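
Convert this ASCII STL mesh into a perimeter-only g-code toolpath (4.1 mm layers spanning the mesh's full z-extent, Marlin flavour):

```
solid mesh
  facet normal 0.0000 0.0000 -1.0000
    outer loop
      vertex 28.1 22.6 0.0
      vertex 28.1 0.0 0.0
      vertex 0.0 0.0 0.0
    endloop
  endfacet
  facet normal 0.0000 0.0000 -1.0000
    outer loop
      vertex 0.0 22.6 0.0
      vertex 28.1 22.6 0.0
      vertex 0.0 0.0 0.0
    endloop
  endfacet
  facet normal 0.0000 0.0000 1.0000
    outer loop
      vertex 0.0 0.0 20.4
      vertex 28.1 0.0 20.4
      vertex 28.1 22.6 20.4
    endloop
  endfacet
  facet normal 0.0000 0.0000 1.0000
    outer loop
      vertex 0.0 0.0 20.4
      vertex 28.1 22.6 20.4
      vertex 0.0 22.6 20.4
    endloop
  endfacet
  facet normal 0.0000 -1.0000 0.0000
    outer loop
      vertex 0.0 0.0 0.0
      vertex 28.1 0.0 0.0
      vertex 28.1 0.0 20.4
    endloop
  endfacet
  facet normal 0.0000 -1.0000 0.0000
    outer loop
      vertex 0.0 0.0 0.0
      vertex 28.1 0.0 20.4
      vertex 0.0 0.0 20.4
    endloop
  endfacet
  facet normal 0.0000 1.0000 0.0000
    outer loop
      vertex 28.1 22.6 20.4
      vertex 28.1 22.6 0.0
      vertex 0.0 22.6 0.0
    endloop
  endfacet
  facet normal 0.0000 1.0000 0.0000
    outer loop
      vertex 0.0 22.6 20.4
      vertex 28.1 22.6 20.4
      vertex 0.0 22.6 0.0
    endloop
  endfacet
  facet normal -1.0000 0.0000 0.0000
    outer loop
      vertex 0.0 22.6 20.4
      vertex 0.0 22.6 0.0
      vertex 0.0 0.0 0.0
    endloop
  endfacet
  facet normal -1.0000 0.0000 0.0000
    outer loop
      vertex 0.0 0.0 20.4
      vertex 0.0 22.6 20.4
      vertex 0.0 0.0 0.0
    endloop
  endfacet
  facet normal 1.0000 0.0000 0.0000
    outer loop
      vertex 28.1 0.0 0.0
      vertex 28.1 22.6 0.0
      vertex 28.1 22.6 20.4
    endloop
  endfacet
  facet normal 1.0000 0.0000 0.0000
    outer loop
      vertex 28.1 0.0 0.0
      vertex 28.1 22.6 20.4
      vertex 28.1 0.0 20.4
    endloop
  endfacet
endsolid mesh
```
; perimeter-only toolpath
G21 ; units = mm
G90 ; absolute positioning
G28 ; home
; layer 1
G0 Z4.1
G0 X0.0 Y0.0
G1 X28.1 Y0.0
G1 X28.1 Y22.6
G1 X0.0 Y22.6
G1 X0.0 Y0.0
; layer 2
G0 Z8.2
G0 X0.0 Y0.0
G1 X28.1 Y0.0
G1 X28.1 Y22.6
G1 X0.0 Y22.6
G1 X0.0 Y0.0
; layer 3
G0 Z12.2
G0 X0.0 Y0.0
G1 X28.1 Y0.0
G1 X28.1 Y22.6
G1 X0.0 Y22.6
G1 X0.0 Y0.0
; layer 4
G0 Z16.3
G0 X0.0 Y0.0
G1 X28.1 Y0.0
G1 X28.1 Y22.6
G1 X0.0 Y22.6
G1 X0.0 Y0.0
; layer 5
G0 Z20.4
G0 X0.0 Y0.0
G1 X28.1 Y0.0
G1 X28.1 Y22.6
G1 X0.0 Y22.6
G1 X0.0 Y0.0
M2 ; end

The solid is a rectangular box, roughly 28.1 × 22.6 mm footprint and 20.4 mm tall. Slicing at Δz = 4.1 mm — 5 equal slices spanning the solid's height, so layer i sits at z = i·h/5 — gives 5 non-empty perimeters. Each is a 4-segment closed polygon; G0 lifts to the layer z and rapids to the start vertex, then G1 traces the edges.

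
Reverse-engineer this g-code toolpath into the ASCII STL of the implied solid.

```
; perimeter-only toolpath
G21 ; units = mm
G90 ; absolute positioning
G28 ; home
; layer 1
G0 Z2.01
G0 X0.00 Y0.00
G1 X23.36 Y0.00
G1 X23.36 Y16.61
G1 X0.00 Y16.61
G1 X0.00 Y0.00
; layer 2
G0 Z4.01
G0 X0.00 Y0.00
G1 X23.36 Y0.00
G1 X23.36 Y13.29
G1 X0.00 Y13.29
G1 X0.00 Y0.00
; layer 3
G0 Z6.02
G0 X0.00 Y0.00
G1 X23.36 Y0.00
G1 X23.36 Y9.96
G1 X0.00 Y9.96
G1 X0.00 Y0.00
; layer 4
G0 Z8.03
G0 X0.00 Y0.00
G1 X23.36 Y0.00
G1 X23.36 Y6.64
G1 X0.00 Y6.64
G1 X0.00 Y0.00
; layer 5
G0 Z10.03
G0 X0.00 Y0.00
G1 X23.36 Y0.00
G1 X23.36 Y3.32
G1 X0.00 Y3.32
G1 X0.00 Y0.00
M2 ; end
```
solid part
  facet normal 0.0000 0.0000 -1.0000
    outer loop
      vertex 23.36 19.93 0.00
      vertex 23.36 0.00 0.00
      vertex 0.00 0.00 0.00
    endloop
  endfacet
  facet normal 0.0000 0.0000 -1.0000
    outer loop
      vertex 0.00 19.93 0.00
      vertex 23.36 19.93 0.00
      vertex 0.00 0.00 0.00
    endloop
  endfacet
  facet normal 0.0000 -1.0000 0.0000
    outer loop
      vertex 0.00 0.00 0.00
      vertex 23.36 0.00 0.00
      vertex 23.36 0.00 12.04
    endloop
  endfacet
  facet normal 0.0000 -1.0000 0.0000
    outer loop
      vertex 0.00 0.00 0.00
      vertex 23.36 0.00 12.04
      vertex 0.00 0.00 12.04
    endloop
  endfacet
  facet normal 0.0000 0.5171 0.8559
    outer loop
      vertex 0.00 0.00 12.04
      vertex 23.36 0.00 12.04
      vertex 23.36 19.93 0.00
    endloop
  endfacet
  facet normal 0.0000 0.5171 0.8559
    outer loop
      vertex 0.00 0.00 12.04
      vertex 23.36 19.93 0.00
      vertex 0.00 19.93 0.00
    endloop
  endfacet
  facet normal -1.0000 0.0000 0.0000
    outer loop
      vertex 0.00 0.00 12.04
      vertex 0.00 19.93 0.00
      vertex 0.00 0.00 0.00
    endloop
  endfacet
  facet normal 1.0000 0.0000 0.0000
    outer loop
      vertex 23.36 0.00 0.00
      vertex 23.36 19.93 0.00
      vertex 23.36 0.00 12.04
    endloop
  endfacet
endsolid part

The G0 Z moves step by Δz≈2.01 mm. The G1 loops shrink linearly with z, so the solid tapers from its base footprint up to z≈12. Closing with a flat bottom cap and the tapered top and triangulating gives 8 facets — a wedge (ramp): 23.4 × 19.9 mm base, rising to 12 mm along the y=0 edge and sloping linearly to z=0 at y=19.9.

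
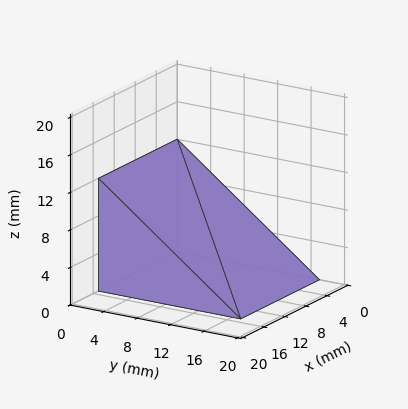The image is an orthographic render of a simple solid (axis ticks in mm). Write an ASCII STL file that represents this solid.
Reading the render: the shape is a wedge (ramp): 15 × 17 mm base, rising to 12 mm along the y=0 edge and sloping linearly to z=0 at y=17 (dimensions read to the nearest mm from the axis ticks). For the STL, each face is triangulated and given an outward normal.

solid part
  facet normal 0.0000 0.0000 -1.0000
    outer loop
      vertex 15.00 17.00 0.00
      vertex 15.00 0.00 0.00
      vertex 0.00 0.00 0.00
    endloop
  endfacet
  facet normal 0.0000 0.0000 -1.0000
    outer loop
      vertex 0.00 17.00 0.00
      vertex 15.00 17.00 0.00
      vertex 0.00 0.00 0.00
    endloop
  endfacet
  facet normal 0.0000 -1.0000 0.0000
    outer loop
      vertex 0.00 0.00 0.00
      vertex 15.00 0.00 0.00
      vertex 15.00 0.00 12.00
    endloop
  endfacet
  facet normal 0.0000 -1.0000 0.0000
    outer loop
      vertex 0.00 0.00 0.00
      vertex 15.00 0.00 12.00
      vertex 0.00 0.00 12.00
    endloop
  endfacet
  facet normal 0.0000 0.5767 0.8170
    outer loop
      vertex 0.00 0.00 12.00
      vertex 15.00 0.00 12.00
      vertex 15.00 17.00 0.00
    endloop
  endfacet
  facet normal 0.0000 0.5767 0.8170
    outer loop
      vertex 0.00 0.00 12.00
      vertex 15.00 17.00 0.00
      vertex 0.00 17.00 0.00
    endloop
  endfacet
  facet normal -1.0000 0.0000 0.0000
    outer loop
      vertex 0.00 0.00 12.00
      vertex 0.00 17.00 0.00
      vertex 0.00 0.00 0.00
    endloop
  endfacet
  facet normal 1.0000 0.0000 0.0000
    outer loop
      vertex 15.00 0.00 0.00
      vertex 15.00 17.00 0.00
      vertex 15.00 0.00 12.00
    endloop
  endfacet
endsolid part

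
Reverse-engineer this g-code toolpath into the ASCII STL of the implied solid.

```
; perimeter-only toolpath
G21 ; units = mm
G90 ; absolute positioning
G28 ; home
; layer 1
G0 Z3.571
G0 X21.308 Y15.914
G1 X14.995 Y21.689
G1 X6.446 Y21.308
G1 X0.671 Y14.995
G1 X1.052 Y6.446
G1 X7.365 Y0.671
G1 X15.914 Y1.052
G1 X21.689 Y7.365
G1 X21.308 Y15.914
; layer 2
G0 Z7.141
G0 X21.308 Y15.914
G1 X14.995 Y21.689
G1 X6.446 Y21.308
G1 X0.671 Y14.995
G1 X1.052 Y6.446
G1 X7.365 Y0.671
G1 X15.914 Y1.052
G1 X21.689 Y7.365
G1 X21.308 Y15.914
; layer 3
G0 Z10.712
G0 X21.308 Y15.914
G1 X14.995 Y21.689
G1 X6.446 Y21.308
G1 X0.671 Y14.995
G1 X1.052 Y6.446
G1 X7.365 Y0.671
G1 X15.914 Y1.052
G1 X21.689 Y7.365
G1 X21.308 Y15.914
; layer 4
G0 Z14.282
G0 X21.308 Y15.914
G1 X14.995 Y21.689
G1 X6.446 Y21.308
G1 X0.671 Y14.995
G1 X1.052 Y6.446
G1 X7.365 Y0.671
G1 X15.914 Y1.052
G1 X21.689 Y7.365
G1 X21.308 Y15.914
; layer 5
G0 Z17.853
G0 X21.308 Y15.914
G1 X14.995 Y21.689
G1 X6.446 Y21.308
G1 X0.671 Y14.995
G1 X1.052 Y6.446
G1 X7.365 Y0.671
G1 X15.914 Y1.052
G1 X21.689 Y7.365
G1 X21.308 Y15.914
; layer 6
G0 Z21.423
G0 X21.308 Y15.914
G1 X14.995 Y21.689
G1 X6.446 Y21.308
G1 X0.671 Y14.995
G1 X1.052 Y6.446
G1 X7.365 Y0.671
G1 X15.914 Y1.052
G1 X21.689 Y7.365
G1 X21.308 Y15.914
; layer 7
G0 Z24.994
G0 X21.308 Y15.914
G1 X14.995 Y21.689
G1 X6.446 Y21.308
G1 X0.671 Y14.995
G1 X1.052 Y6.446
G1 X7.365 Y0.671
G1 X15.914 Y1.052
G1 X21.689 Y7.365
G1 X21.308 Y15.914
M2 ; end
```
solid part
  facet normal 0.0000 0.0000 -1.0000
    outer loop
      vertex 6.446 21.308 0.000
      vertex 14.995 21.689 0.000
      vertex 21.308 15.914 0.000
    endloop
  endfacet
  facet normal 0.0000 0.0000 -1.0000
    outer loop
      vertex 0.671 14.995 0.000
      vertex 6.446 21.308 0.000
      vertex 21.308 15.914 0.000
    endloop
  endfacet
  facet normal 0.0000 0.0000 -1.0000
    outer loop
      vertex 1.052 6.446 0.000
      vertex 0.671 14.995 0.000
      vertex 21.308 15.914 0.000
    endloop
  endfacet
  facet normal 0.0000 0.0000 -1.0000
    outer loop
      vertex 7.365 0.671 0.000
      vertex 1.052 6.446 0.000
      vertex 21.308 15.914 0.000
    endloop
  endfacet
  facet normal 0.0000 0.0000 -1.0000
    outer loop
      vertex 15.914 1.052 0.000
      vertex 7.365 0.671 0.000
      vertex 21.308 15.914 0.000
    endloop
  endfacet
  facet normal 0.0000 0.0000 -1.0000
    outer loop
      vertex 21.689 7.365 0.000
      vertex 15.914 1.052 0.000
      vertex 21.308 15.914 0.000
    endloop
  endfacet
  facet normal 0.0000 0.0000 1.0000
    outer loop
      vertex 21.308 15.914 24.994
      vertex 14.995 21.689 24.994
      vertex 6.446 21.308 24.994
    endloop
  endfacet
  facet normal 0.0000 0.0000 1.0000
    outer loop
      vertex 21.308 15.914 24.994
      vertex 6.446 21.308 24.994
      vertex 0.671 14.995 24.994
    endloop
  endfacet
  facet normal 0.0000 0.0000 1.0000
    outer loop
      vertex 21.308 15.914 24.994
      vertex 0.671 14.995 24.994
      vertex 1.052 6.446 24.994
    endloop
  endfacet
  facet normal 0.0000 0.0000 1.0000
    outer loop
      vertex 21.308 15.914 24.994
      vertex 1.052 6.446 24.994
      vertex 7.365 0.671 24.994
    endloop
  endfacet
  facet normal 0.0000 0.0000 1.0000
    outer loop
      vertex 21.308 15.914 24.994
      vertex 7.365 0.671 24.994
      vertex 15.914 1.052 24.994
    endloop
  endfacet
  facet normal 0.0000 0.0000 1.0000
    outer loop
      vertex 21.308 15.914 24.994
      vertex 15.914 1.052 24.994
      vertex 21.689 7.365 24.994
    endloop
  endfacet
  facet normal 0.6750 0.7378 0.0000
    outer loop
      vertex 21.308 15.914 0.000
      vertex 14.995 21.689 0.000
      vertex 14.995 21.689 24.994
    endloop
  endfacet
  facet normal 0.6750 0.7378 0.0000
    outer loop
      vertex 21.308 15.914 0.000
      vertex 14.995 21.689 24.994
      vertex 21.308 15.914 24.994
    endloop
  endfacet
  facet normal -0.0445 0.9990 0.0000
    outer loop
      vertex 14.995 21.689 0.000
      vertex 6.446 21.308 0.000
      vertex 6.446 21.308 24.994
    endloop
  endfacet
  facet normal -0.0445 0.9990 0.0000
    outer loop
      vertex 14.995 21.689 0.000
      vertex 6.446 21.308 24.994
      vertex 14.995 21.689 24.994
    endloop
  endfacet
  facet normal -0.7378 0.6750 0.0000
    outer loop
      vertex 6.446 21.308 0.000
      vertex 0.671 14.995 0.000
      vertex 0.671 14.995 24.994
    endloop
  endfacet
  facet normal -0.7378 0.6750 0.0000
    outer loop
      vertex 6.446 21.308 0.000
      vertex 0.671 14.995 24.994
      vertex 6.446 21.308 24.994
    endloop
  endfacet
  facet normal -0.9990 -0.0445 0.0000
    outer loop
      vertex 0.671 14.995 0.000
      vertex 1.052 6.446 0.000
      vertex 1.052 6.446 24.994
    endloop
  endfacet
  facet normal -0.9990 -0.0445 0.0000
    outer loop
      vertex 0.671 14.995 0.000
      vertex 1.052 6.446 24.994
      vertex 0.671 14.995 24.994
    endloop
  endfacet
  facet normal -0.6750 -0.7378 0.0000
    outer loop
      vertex 1.052 6.446 0.000
      vertex 7.365 0.671 0.000
      vertex 7.365 0.671 24.994
    endloop
  endfacet
  facet normal -0.6750 -0.7378 0.0000
    outer loop
      vertex 1.052 6.446 0.000
      vertex 7.365 0.671 24.994
      vertex 1.052 6.446 24.994
    endloop
  endfacet
  facet normal 0.0445 -0.9990 0.0000
    outer loop
      vertex 7.365 0.671 0.000
      vertex 15.914 1.052 0.000
      vertex 15.914 1.052 24.994
    endloop
  endfacet
  facet normal 0.0445 -0.9990 0.0000
    outer loop
      vertex 7.365 0.671 0.000
      vertex 15.914 1.052 24.994
      vertex 7.365 0.671 24.994
    endloop
  endfacet
  facet normal 0.7378 -0.6750 0.0000
    outer loop
      vertex 15.914 1.052 0.000
      vertex 21.689 7.365 0.000
      vertex 21.689 7.365 24.994
    endloop
  endfacet
  facet normal 0.7378 -0.6750 0.0000
    outer loop
      vertex 15.914 1.052 0.000
      vertex 21.689 7.365 24.994
      vertex 15.914 1.052 24.994
    endloop
  endfacet
  facet normal 0.9990 0.0445 0.0000
    outer loop
      vertex 21.689 7.365 0.000
      vertex 21.308 15.914 0.000
      vertex 21.308 15.914 24.994
    endloop
  endfacet
  facet normal 0.9990 0.0445 0.0000
    outer loop
      vertex 21.689 7.365 0.000
      vertex 21.308 15.914 24.994
      vertex 21.689 7.365 24.994
    endloop
  endfacet
endsolid part

The G0 Z moves step by Δz≈3.571 mm. Every layer's G1 loop is the same polygon, so the solid is a straight extrusion of it from z=0 to z≈25. Closing with flat bottom and top caps and triangulating gives 28 facets — a regular 8-sided prism (a cylinder approximated with 8 flat sides), circumscribed radius ≈ 11.2 mm, height ≈ 25 mm.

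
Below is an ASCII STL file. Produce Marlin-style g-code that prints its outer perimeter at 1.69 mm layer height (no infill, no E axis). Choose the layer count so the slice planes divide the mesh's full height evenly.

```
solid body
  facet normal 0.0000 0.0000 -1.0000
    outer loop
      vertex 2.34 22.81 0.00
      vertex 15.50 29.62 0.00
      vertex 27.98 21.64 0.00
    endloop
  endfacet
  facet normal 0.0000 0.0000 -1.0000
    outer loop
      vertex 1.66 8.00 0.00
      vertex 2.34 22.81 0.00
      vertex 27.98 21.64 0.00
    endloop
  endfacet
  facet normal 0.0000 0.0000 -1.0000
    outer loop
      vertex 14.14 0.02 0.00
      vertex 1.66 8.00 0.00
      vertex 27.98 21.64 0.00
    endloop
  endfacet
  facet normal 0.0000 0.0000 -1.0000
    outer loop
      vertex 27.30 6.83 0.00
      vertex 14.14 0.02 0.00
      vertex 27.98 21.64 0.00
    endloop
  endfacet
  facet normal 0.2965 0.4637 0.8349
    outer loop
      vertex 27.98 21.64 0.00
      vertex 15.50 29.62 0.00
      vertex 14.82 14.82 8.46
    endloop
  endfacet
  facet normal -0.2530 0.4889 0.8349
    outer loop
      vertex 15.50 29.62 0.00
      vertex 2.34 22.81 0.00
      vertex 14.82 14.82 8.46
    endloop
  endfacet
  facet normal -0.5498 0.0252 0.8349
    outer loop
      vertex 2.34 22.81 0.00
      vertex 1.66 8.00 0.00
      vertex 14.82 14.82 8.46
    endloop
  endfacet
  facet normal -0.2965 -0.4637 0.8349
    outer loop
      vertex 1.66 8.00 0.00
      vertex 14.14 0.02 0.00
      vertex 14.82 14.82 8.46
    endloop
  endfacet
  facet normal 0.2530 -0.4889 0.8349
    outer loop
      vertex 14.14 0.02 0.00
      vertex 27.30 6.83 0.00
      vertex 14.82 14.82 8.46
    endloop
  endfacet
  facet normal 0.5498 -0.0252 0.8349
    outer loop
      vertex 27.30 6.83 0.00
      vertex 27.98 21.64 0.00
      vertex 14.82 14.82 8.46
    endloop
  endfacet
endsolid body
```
; perimeter-only toolpath
G21 ; units = mm
G90 ; absolute positioning
G28 ; home
; layer 1
G0 Z1.69
G0 X25.35 Y20.28
G1 X15.36 Y26.66
G1 X4.84 Y21.21
G1 X4.29 Y9.36
G1 X14.28 Y2.98
G1 X24.80 Y8.43
G1 X25.35 Y20.28
; layer 2
G0 Z3.38
G0 X22.72 Y18.91
G1 X15.23 Y23.70
G1 X7.33 Y19.61
G1 X6.92 Y10.73
G1 X14.41 Y5.94
G1 X22.31 Y10.03
G1 X22.72 Y18.91
; layer 3
G0 Z5.08
G0 X20.08 Y17.55
G1 X15.09 Y20.74
G1 X9.83 Y18.02
G1 X9.56 Y12.09
G1 X14.55 Y8.90
G1 X19.81 Y11.62
G1 X20.08 Y17.55
; layer 4
G0 Z6.77
G0 X17.45 Y16.18
G1 X14.96 Y17.78
G1 X12.32 Y16.42
G1 X12.19 Y13.46
G1 X14.68 Y11.86
G1 X17.32 Y13.22
G1 X17.45 Y16.18
M2 ; end

The solid is a regular 6-sided pyramid, base circumscribed radius ≈ 14.8 mm, apex at z ≈ 8.46 mm. Slicing at Δz = 1.69 mm — 5 equal slices spanning the solid's height, so layer i sits at z = i·h/5 — gives 4 non-empty perimeters. Each is a 6-segment closed polygon; G0 lifts to the layer z and rapids to the start vertex, then G1 traces the edges. The cross-section shrinks linearly with z (the slice at the apex is degenerate and omitted).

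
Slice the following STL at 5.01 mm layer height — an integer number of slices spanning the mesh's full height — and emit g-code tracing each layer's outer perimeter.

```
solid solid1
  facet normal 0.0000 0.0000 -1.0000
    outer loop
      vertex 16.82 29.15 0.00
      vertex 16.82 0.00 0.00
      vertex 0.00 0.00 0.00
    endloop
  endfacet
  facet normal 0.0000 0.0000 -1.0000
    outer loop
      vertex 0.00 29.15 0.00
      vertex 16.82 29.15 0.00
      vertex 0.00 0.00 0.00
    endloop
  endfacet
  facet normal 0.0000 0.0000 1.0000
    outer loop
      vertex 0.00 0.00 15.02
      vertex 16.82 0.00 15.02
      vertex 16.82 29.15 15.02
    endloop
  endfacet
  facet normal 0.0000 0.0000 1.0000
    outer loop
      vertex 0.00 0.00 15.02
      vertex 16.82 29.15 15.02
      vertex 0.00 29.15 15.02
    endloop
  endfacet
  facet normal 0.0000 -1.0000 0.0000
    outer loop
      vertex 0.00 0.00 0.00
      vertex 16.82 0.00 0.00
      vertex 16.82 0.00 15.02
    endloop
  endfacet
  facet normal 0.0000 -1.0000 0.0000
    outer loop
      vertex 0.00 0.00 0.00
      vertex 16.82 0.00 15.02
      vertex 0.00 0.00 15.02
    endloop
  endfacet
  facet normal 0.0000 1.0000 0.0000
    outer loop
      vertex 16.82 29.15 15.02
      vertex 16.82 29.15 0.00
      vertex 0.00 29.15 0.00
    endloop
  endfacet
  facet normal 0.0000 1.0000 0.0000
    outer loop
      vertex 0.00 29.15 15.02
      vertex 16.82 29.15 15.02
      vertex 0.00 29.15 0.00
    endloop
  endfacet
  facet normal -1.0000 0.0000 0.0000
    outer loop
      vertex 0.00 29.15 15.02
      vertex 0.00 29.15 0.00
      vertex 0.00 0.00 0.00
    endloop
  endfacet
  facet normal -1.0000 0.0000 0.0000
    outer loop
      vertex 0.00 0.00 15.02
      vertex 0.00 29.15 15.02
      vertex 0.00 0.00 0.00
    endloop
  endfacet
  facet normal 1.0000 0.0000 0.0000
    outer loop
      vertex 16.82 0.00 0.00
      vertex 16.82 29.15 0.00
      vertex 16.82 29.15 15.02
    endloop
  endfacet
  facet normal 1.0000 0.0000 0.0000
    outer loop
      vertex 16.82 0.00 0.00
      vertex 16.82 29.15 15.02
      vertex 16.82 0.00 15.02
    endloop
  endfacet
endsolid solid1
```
; perimeter-only toolpath
G21 ; units = mm
G90 ; absolute positioning
G28 ; home
; layer 1
G0 Z5.01
G0 X0.00 Y0.00
G1 X16.82 Y0.00
G1 X16.82 Y29.15
G1 X0.00 Y29.15
G1 X0.00 Y0.00
; layer 2
G0 Z10.01
G0 X0.00 Y0.00
G1 X16.82 Y0.00
G1 X16.82 Y29.15
G1 X0.00 Y29.15
G1 X0.00 Y0.00
; layer 3
G0 Z15.02
G0 X0.00 Y0.00
G1 X16.82 Y0.00
G1 X16.82 Y29.15
G1 X0.00 Y29.15
G1 X0.00 Y0.00
M2 ; end

The solid is a rectangular box, roughly 16.8 × 29.1 mm footprint and 15 mm tall. Slicing at Δz = 5.01 mm — 3 equal slices spanning the solid's height, so layer i sits at z = i·h/3 — gives 3 non-empty perimeters. Each is a 4-segment closed polygon; G0 lifts to the layer z and rapids to the start vertex, then G1 traces the edges.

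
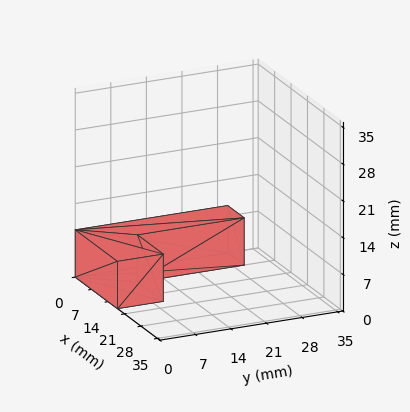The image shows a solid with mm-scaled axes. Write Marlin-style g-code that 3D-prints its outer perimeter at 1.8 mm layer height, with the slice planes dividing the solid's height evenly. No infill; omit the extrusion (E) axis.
Reading the render: the shape is an L-shaped prism: outer 18 × 30 mm, arm thicknesses ≈ 9 mm (horizontal) and 7 mm (vertical), extruded 9 mm in z (dimensions read to the nearest mm from the axis ticks). For the g-code, the solid's height is divided into equal slices at the stated Δz and each level perimeter traced with G1 moves after a G0 lift.

; perimeter-only toolpath
G21 ; units = mm
G90 ; absolute positioning
G28 ; home
; layer 1
G0 Z1.8
G0 X0.0 Y0.0
G1 X18.0 Y0.0
G1 X18.0 Y9.0
G1 X7.0 Y9.0
G1 X7.0 Y30.0
G1 X0.0 Y30.0
G1 X0.0 Y0.0
; layer 2
G0 Z3.6
G0 X0.0 Y0.0
G1 X18.0 Y0.0
G1 X18.0 Y9.0
G1 X7.0 Y9.0
G1 X7.0 Y30.0
G1 X0.0 Y30.0
G1 X0.0 Y0.0
; layer 3
G0 Z5.4
G0 X0.0 Y0.0
G1 X18.0 Y0.0
G1 X18.0 Y9.0
G1 X7.0 Y9.0
G1 X7.0 Y30.0
G1 X0.0 Y30.0
G1 X0.0 Y0.0
; layer 4
G0 Z7.2
G0 X0.0 Y0.0
G1 X18.0 Y0.0
G1 X18.0 Y9.0
G1 X7.0 Y9.0
G1 X7.0 Y30.0
G1 X0.0 Y30.0
G1 X0.0 Y0.0
; layer 5
G0 Z9.0
G0 X0.0 Y0.0
G1 X18.0 Y0.0
G1 X18.0 Y9.0
G1 X7.0 Y9.0
G1 X7.0 Y30.0
G1 X0.0 Y30.0
G1 X0.0 Y0.0
M2 ; end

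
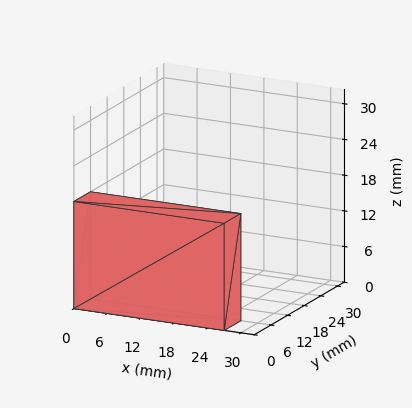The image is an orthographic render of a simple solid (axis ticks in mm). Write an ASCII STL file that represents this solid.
Reading the render: the shape is a rectangular box, roughly 27 × 6 mm footprint and 18 mm tall (dimensions read to the nearest mm from the axis ticks). For the STL, each face is triangulated and given an outward normal.

solid part
  facet normal 0.0000 0.0000 -1.0000
    outer loop
      vertex 27.0 6.0 0.0
      vertex 27.0 0.0 0.0
      vertex 0.0 0.0 0.0
    endloop
  endfacet
  facet normal 0.0000 0.0000 -1.0000
    outer loop
      vertex 0.0 6.0 0.0
      vertex 27.0 6.0 0.0
      vertex 0.0 0.0 0.0
    endloop
  endfacet
  facet normal 0.0000 0.0000 1.0000
    outer loop
      vertex 0.0 0.0 18.0
      vertex 27.0 0.0 18.0
      vertex 27.0 6.0 18.0
    endloop
  endfacet
  facet normal 0.0000 0.0000 1.0000
    outer loop
      vertex 0.0 0.0 18.0
      vertex 27.0 6.0 18.0
      vertex 0.0 6.0 18.0
    endloop
  endfacet
  facet normal 0.0000 -1.0000 0.0000
    outer loop
      vertex 0.0 0.0 0.0
      vertex 27.0 0.0 0.0
      vertex 27.0 0.0 18.0
    endloop
  endfacet
  facet normal 0.0000 -1.0000 0.0000
    outer loop
      vertex 0.0 0.0 0.0
      vertex 27.0 0.0 18.0
      vertex 0.0 0.0 18.0
    endloop
  endfacet
  facet normal 0.0000 1.0000 0.0000
    outer loop
      vertex 27.0 6.0 18.0
      vertex 27.0 6.0 0.0
      vertex 0.0 6.0 0.0
    endloop
  endfacet
  facet normal 0.0000 1.0000 0.0000
    outer loop
      vertex 0.0 6.0 18.0
      vertex 27.0 6.0 18.0
      vertex 0.0 6.0 0.0
    endloop
  endfacet
  facet normal -1.0000 0.0000 0.0000
    outer loop
      vertex 0.0 6.0 18.0
      vertex 0.0 6.0 0.0
      vertex 0.0 0.0 0.0
    endloop
  endfacet
  facet normal -1.0000 0.0000 0.0000
    outer loop
      vertex 0.0 0.0 18.0
      vertex 0.0 6.0 18.0
      vertex 0.0 0.0 0.0
    endloop
  endfacet
  facet normal 1.0000 0.0000 0.0000
    outer loop
      vertex 27.0 0.0 0.0
      vertex 27.0 6.0 0.0
      vertex 27.0 6.0 18.0
    endloop
  endfacet
  facet normal 1.0000 0.0000 0.0000
    outer loop
      vertex 27.0 0.0 0.0
      vertex 27.0 6.0 18.0
      vertex 27.0 0.0 18.0
    endloop
  endfacet
endsolid part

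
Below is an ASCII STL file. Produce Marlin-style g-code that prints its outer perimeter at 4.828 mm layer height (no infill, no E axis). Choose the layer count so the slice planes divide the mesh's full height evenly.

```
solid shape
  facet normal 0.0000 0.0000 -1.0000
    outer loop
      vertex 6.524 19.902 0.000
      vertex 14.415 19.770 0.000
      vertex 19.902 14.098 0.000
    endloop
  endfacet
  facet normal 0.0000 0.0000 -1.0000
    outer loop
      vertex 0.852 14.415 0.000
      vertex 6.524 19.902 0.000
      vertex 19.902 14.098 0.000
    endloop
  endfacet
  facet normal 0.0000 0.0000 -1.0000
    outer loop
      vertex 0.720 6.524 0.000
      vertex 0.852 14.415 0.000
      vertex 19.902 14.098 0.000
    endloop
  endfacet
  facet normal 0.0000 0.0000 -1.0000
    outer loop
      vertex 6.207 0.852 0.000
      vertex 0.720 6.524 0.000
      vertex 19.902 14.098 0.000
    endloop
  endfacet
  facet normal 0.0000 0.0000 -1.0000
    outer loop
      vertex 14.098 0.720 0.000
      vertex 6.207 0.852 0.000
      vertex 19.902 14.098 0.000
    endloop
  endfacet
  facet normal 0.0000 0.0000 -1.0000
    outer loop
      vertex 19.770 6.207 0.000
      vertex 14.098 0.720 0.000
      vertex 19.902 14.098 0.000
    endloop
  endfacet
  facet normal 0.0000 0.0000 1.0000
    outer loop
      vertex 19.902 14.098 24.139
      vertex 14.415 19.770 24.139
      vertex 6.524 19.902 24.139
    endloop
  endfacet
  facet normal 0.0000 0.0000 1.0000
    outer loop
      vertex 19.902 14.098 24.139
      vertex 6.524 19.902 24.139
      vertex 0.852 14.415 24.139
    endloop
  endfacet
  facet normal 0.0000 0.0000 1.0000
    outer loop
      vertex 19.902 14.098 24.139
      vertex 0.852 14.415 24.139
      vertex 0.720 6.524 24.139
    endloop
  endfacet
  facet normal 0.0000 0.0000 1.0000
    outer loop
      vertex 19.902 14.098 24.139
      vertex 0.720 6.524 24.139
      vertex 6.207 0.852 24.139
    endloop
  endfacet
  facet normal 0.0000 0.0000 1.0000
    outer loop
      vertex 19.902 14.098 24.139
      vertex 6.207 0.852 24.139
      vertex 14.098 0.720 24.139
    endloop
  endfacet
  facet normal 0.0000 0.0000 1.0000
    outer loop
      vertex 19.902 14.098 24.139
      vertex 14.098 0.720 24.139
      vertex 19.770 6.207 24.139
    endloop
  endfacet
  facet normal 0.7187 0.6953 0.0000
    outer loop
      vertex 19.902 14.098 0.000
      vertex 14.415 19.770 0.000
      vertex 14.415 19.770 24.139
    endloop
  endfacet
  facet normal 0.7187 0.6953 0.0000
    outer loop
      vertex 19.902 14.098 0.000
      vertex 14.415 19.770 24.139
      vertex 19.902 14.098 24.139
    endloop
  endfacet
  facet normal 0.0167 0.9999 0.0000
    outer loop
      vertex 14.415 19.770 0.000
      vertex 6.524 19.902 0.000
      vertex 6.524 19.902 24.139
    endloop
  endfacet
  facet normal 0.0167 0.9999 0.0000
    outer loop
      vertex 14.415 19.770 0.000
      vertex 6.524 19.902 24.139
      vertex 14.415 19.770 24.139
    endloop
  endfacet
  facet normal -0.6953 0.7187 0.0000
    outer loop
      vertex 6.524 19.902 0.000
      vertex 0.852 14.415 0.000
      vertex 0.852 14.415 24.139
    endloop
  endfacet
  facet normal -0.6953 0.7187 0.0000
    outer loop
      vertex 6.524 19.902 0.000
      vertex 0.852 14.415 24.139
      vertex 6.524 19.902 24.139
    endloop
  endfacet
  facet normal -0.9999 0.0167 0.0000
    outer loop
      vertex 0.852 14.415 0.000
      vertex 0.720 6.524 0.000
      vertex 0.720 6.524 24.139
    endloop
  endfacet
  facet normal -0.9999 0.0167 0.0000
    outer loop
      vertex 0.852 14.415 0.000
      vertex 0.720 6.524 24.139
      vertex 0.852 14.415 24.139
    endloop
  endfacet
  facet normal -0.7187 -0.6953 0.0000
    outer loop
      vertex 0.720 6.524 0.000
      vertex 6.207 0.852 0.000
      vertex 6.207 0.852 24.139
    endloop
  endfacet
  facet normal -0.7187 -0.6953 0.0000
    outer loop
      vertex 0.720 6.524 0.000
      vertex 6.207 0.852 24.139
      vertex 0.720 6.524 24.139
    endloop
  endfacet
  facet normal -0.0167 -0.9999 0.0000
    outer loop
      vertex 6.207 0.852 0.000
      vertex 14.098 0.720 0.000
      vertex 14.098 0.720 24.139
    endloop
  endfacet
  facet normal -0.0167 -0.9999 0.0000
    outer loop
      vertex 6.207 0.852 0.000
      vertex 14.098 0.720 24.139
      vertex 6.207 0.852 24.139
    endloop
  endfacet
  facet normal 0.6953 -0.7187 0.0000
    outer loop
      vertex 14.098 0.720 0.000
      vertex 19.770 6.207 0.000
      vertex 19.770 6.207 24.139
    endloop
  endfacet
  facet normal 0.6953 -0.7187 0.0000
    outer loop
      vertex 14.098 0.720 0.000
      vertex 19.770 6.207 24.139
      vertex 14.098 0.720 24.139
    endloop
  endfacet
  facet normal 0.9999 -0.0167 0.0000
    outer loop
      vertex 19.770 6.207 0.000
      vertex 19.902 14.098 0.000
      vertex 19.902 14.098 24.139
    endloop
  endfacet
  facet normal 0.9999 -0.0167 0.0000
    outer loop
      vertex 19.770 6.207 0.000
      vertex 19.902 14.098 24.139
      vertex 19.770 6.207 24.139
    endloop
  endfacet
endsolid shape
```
; perimeter-only toolpath
G21 ; units = mm
G90 ; absolute positioning
G28 ; home
; layer 1
G0 Z4.828
G0 X19.902 Y14.098
G1 X14.415 Y19.770
G1 X6.524 Y19.902
G1 X0.852 Y14.415
G1 X0.720 Y6.524
G1 X6.207 Y0.852
G1 X14.098 Y0.720
G1 X19.770 Y6.207
G1 X19.902 Y14.098
; layer 2
G0 Z9.656
G0 X19.902 Y14.098
G1 X14.415 Y19.770
G1 X6.524 Y19.902
G1 X0.852 Y14.415
G1 X0.720 Y6.524
G1 X6.207 Y0.852
G1 X14.098 Y0.720
G1 X19.770 Y6.207
G1 X19.902 Y14.098
; layer 3
G0 Z14.483
G0 X19.902 Y14.098
G1 X14.415 Y19.770
G1 X6.524 Y19.902
G1 X0.852 Y14.415
G1 X0.720 Y6.524
G1 X6.207 Y0.852
G1 X14.098 Y0.720
G1 X19.770 Y6.207
G1 X19.902 Y14.098
; layer 4
G0 Z19.311
G0 X19.902 Y14.098
G1 X14.415 Y19.770
G1 X6.524 Y19.902
G1 X0.852 Y14.415
G1 X0.720 Y6.524
G1 X6.207 Y0.852
G1 X14.098 Y0.720
G1 X19.770 Y6.207
G1 X19.902 Y14.098
; layer 5
G0 Z24.139
G0 X19.902 Y14.098
G1 X14.415 Y19.770
G1 X6.524 Y19.902
G1 X0.852 Y14.415
G1 X0.720 Y6.524
G1 X6.207 Y0.852
G1 X14.098 Y0.720
G1 X19.770 Y6.207
G1 X19.902 Y14.098
M2 ; end

The solid is a regular 8-sided prism (a cylinder approximated with 8 flat sides), circumscribed radius ≈ 10.3 mm, height ≈ 24.1 mm. Slicing at Δz = 4.828 mm — 5 equal slices spanning the solid's height, so layer i sits at z = i·h/5 — gives 5 non-empty perimeters. Each is a 8-segment closed polygon; G0 lifts to the layer z and rapids to the start vertex, then G1 traces the edges.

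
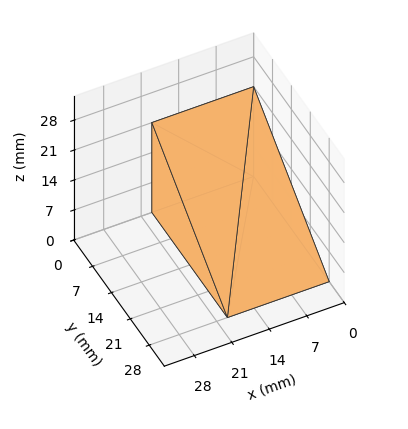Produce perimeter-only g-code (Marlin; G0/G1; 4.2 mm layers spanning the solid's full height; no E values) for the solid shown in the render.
Reading the render: the shape is a wedge (ramp): 19 × 28 mm base, rising to 21 mm along the y=0 edge and sloping linearly to z=0 at y=28 (dimensions read to the nearest mm from the axis ticks). For the g-code, the solid's height is divided into equal slices at the stated Δz and each level perimeter traced with G1 moves after a G0 lift.

; perimeter-only toolpath
G21 ; units = mm
G90 ; absolute positioning
G28 ; home
; layer 1
G0 Z4.2
G0 X0.0 Y0.0
G1 X19.0 Y0.0
G1 X19.0 Y22.4
G1 X0.0 Y22.4
G1 X0.0 Y0.0
; layer 2
G0 Z8.4
G0 X0.0 Y0.0
G1 X19.0 Y0.0
G1 X19.0 Y16.8
G1 X0.0 Y16.8
G1 X0.0 Y0.0
; layer 3
G0 Z12.6
G0 X0.0 Y0.0
G1 X19.0 Y0.0
G1 X19.0 Y11.2
G1 X0.0 Y11.2
G1 X0.0 Y0.0
; layer 4
G0 Z16.8
G0 X0.0 Y0.0
G1 X19.0 Y0.0
G1 X19.0 Y5.6
G1 X0.0 Y5.6
G1 X0.0 Y0.0
M2 ; end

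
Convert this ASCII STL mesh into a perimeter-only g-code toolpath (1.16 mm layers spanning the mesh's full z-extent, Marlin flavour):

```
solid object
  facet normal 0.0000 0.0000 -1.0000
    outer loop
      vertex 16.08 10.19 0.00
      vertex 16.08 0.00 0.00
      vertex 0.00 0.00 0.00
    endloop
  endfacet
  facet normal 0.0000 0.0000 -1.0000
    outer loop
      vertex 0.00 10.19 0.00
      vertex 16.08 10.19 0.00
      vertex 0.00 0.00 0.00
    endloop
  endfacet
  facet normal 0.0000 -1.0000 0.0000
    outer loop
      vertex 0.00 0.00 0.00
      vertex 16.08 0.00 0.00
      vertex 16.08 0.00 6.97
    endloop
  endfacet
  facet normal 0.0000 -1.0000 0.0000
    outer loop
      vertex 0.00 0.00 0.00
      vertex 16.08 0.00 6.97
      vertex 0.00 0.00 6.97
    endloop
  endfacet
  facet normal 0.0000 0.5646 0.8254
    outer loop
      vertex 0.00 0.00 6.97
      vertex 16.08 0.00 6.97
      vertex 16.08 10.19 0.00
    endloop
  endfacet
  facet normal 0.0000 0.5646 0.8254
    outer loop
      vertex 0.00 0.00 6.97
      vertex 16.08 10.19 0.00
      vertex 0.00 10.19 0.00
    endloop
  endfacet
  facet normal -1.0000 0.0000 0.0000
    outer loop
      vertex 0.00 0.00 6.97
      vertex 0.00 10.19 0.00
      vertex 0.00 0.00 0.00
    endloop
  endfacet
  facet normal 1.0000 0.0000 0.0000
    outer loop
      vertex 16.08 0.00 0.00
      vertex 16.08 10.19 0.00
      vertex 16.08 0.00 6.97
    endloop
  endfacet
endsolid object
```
; perimeter-only toolpath
G21 ; units = mm
G90 ; absolute positioning
G28 ; home
; layer 1
G0 Z1.16
G0 X0.00 Y0.00
G1 X16.08 Y0.00
G1 X16.08 Y8.49
G1 X0.00 Y8.49
G1 X0.00 Y0.00
; layer 2
G0 Z2.32
G0 X0.00 Y0.00
G1 X16.08 Y0.00
G1 X16.08 Y6.79
G1 X0.00 Y6.79
G1 X0.00 Y0.00
; layer 3
G0 Z3.48
G0 X0.00 Y0.00
G1 X16.08 Y0.00
G1 X16.08 Y5.09
G1 X0.00 Y5.09
G1 X0.00 Y0.00
; layer 4
G0 Z4.65
G0 X0.00 Y0.00
G1 X16.08 Y0.00
G1 X16.08 Y3.40
G1 X0.00 Y3.40
G1 X0.00 Y0.00
; layer 5
G0 Z5.81
G0 X0.00 Y0.00
G1 X16.08 Y0.00
G1 X16.08 Y1.70
G1 X0.00 Y1.70
G1 X0.00 Y0.00
M2 ; end

The solid is a wedge (ramp): 16.1 × 10.2 mm base, rising to 6.97 mm along the y=0 edge and sloping linearly to z=0 at y=10.2. Slicing at Δz = 1.16 mm — 6 equal slices spanning the solid's height, so layer i sits at z = i·h/6 — gives 5 non-empty perimeters. Each is a 4-segment closed polygon; G0 lifts to the layer z and rapids to the start vertex, then G1 traces the edges. The cross-section shrinks linearly with z (the slice at the apex is degenerate and omitted).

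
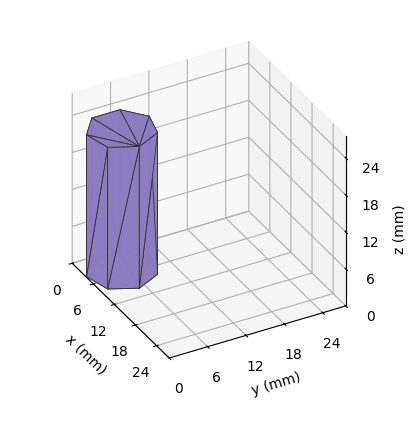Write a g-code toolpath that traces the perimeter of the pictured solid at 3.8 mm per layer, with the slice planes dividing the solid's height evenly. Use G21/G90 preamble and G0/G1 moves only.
Reading the render: the shape is a regular 7-sided prism (a cylinder approximated with 7 flat sides), circumscribed radius ≈ 5 mm, height ≈ 23 mm (dimensions read to the nearest mm from the axis ticks). For the g-code, the solid's height is divided into equal slices at the stated Δz and each level perimeter traced with G1 moves after a G0 lift.

; perimeter-only toolpath
G21 ; units = mm
G90 ; absolute positioning
G28 ; home
; layer 1
G0 Z3.8
G0 X10.0 Y5.0
G1 X8.1 Y8.9
G1 X3.9 Y9.9
G1 X0.5 Y7.2
G1 X0.5 Y2.8
G1 X3.9 Y0.1
G1 X8.1 Y1.1
G1 X10.0 Y5.0
; layer 2
G0 Z7.7
G0 X10.0 Y5.0
G1 X8.1 Y8.9
G1 X3.9 Y9.9
G1 X0.5 Y7.2
G1 X0.5 Y2.8
G1 X3.9 Y0.1
G1 X8.1 Y1.1
G1 X10.0 Y5.0
; layer 3
G0 Z11.5
G0 X10.0 Y5.0
G1 X8.1 Y8.9
G1 X3.9 Y9.9
G1 X0.5 Y7.2
G1 X0.5 Y2.8
G1 X3.9 Y0.1
G1 X8.1 Y1.1
G1 X10.0 Y5.0
; layer 4
G0 Z15.3
G0 X10.0 Y5.0
G1 X8.1 Y8.9
G1 X3.9 Y9.9
G1 X0.5 Y7.2
G1 X0.5 Y2.8
G1 X3.9 Y0.1
G1 X8.1 Y1.1
G1 X10.0 Y5.0
; layer 5
G0 Z19.2
G0 X10.0 Y5.0
G1 X8.1 Y8.9
G1 X3.9 Y9.9
G1 X0.5 Y7.2
G1 X0.5 Y2.8
G1 X3.9 Y0.1
G1 X8.1 Y1.1
G1 X10.0 Y5.0
; layer 6
G0 Z23.0
G0 X10.0 Y5.0
G1 X8.1 Y8.9
G1 X3.9 Y9.9
G1 X0.5 Y7.2
G1 X0.5 Y2.8
G1 X3.9 Y0.1
G1 X8.1 Y1.1
G1 X10.0 Y5.0
M2 ; end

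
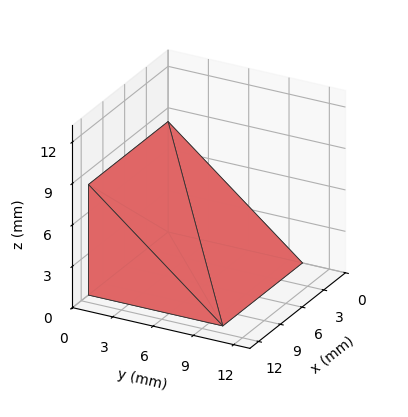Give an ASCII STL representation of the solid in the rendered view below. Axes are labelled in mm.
Reading the render: the shape is a wedge (ramp): 11 × 10 mm base, rising to 8 mm along the y=0 edge and sloping linearly to z=0 at y=10 (dimensions read to the nearest mm from the axis ticks). For the STL, each face is triangulated and given an outward normal.

solid part
  facet normal 0.0000 0.0000 -1.0000
    outer loop
      vertex 11.0 10.0 0.0
      vertex 11.0 0.0 0.0
      vertex 0.0 0.0 0.0
    endloop
  endfacet
  facet normal 0.0000 0.0000 -1.0000
    outer loop
      vertex 0.0 10.0 0.0
      vertex 11.0 10.0 0.0
      vertex 0.0 0.0 0.0
    endloop
  endfacet
  facet normal 0.0000 -1.0000 0.0000
    outer loop
      vertex 0.0 0.0 0.0
      vertex 11.0 0.0 0.0
      vertex 11.0 0.0 8.0
    endloop
  endfacet
  facet normal 0.0000 -1.0000 0.0000
    outer loop
      vertex 0.0 0.0 0.0
      vertex 11.0 0.0 8.0
      vertex 0.0 0.0 8.0
    endloop
  endfacet
  facet normal 0.0000 0.6247 0.7809
    outer loop
      vertex 0.0 0.0 8.0
      vertex 11.0 0.0 8.0
      vertex 11.0 10.0 0.0
    endloop
  endfacet
  facet normal 0.0000 0.6247 0.7809
    outer loop
      vertex 0.0 0.0 8.0
      vertex 11.0 10.0 0.0
      vertex 0.0 10.0 0.0
    endloop
  endfacet
  facet normal -1.0000 0.0000 0.0000
    outer loop
      vertex 0.0 0.0 8.0
      vertex 0.0 10.0 0.0
      vertex 0.0 0.0 0.0
    endloop
  endfacet
  facet normal 1.0000 0.0000 0.0000
    outer loop
      vertex 11.0 0.0 0.0
      vertex 11.0 10.0 0.0
      vertex 11.0 0.0 8.0
    endloop
  endfacet
endsolid part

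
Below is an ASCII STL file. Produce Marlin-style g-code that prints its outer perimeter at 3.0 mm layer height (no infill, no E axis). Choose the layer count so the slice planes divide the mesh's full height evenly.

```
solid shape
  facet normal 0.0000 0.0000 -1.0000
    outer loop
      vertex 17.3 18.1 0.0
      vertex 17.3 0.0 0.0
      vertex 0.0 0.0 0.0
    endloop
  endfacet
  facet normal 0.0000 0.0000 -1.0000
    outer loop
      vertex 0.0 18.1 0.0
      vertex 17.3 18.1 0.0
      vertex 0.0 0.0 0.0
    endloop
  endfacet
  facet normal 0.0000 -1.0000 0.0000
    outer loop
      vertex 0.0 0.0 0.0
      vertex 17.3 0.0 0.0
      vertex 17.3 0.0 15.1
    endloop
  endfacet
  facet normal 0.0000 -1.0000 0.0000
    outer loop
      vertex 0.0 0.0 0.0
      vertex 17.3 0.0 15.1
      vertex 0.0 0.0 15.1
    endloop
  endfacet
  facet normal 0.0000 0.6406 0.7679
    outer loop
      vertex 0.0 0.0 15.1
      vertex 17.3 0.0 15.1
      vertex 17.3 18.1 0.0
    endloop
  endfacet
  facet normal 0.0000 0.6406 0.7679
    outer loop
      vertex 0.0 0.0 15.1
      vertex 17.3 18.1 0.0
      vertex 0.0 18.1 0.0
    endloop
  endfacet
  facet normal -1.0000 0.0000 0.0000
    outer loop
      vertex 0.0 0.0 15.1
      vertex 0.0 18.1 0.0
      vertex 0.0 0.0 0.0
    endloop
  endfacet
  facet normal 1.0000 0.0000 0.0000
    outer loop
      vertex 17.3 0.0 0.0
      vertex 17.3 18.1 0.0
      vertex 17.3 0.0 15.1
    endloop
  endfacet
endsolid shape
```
; perimeter-only toolpath
G21 ; units = mm
G90 ; absolute positioning
G28 ; home
; layer 1
G0 Z3.0
G0 X0.0 Y0.0
G1 X17.3 Y0.0
G1 X17.3 Y14.5
G1 X0.0 Y14.5
G1 X0.0 Y0.0
; layer 2
G0 Z6.0
G0 X0.0 Y0.0
G1 X17.3 Y0.0
G1 X17.3 Y10.9
G1 X0.0 Y10.9
G1 X0.0 Y0.0
; layer 3
G0 Z9.1
G0 X0.0 Y0.0
G1 X17.3 Y0.0
G1 X17.3 Y7.2
G1 X0.0 Y7.2
G1 X0.0 Y0.0
; layer 4
G0 Z12.1
G0 X0.0 Y0.0
G1 X17.3 Y0.0
G1 X17.3 Y3.6
G1 X0.0 Y3.6
G1 X0.0 Y0.0
M2 ; end

The solid is a wedge (ramp): 17.3 × 18.1 mm base, rising to 15.1 mm along the y=0 edge and sloping linearly to z=0 at y=18.1. Slicing at Δz = 3.0 mm — 5 equal slices spanning the solid's height, so layer i sits at z = i·h/5 — gives 4 non-empty perimeters. Each is a 4-segment closed polygon; G0 lifts to the layer z and rapids to the start vertex, then G1 traces the edges. The cross-section shrinks linearly with z (the slice at the apex is degenerate and omitted).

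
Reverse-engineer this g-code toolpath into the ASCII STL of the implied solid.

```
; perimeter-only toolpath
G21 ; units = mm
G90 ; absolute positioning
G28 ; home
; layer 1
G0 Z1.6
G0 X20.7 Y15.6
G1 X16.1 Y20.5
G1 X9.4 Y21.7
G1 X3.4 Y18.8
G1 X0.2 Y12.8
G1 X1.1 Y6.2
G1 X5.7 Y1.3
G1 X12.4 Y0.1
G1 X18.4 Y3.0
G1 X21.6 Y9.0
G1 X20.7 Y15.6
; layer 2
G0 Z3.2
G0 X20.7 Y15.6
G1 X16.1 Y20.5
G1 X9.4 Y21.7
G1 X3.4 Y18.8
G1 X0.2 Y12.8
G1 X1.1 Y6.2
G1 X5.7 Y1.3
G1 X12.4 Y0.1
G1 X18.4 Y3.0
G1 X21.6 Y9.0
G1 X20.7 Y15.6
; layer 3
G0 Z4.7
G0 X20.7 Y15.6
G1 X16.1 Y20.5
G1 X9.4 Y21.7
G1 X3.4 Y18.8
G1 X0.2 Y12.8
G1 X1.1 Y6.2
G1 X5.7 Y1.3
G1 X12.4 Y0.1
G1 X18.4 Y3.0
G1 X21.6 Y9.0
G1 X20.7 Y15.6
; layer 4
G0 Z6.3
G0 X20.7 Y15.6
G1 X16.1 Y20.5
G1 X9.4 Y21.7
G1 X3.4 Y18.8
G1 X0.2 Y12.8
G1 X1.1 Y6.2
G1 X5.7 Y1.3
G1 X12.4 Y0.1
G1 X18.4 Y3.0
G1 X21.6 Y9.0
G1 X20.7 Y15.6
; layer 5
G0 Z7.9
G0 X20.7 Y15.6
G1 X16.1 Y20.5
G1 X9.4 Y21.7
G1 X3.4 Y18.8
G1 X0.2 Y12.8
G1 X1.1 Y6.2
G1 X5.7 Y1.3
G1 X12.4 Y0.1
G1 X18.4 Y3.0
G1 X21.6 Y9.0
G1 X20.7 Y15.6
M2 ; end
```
solid part
  facet normal 0.0000 0.0000 -1.0000
    outer loop
      vertex 9.4 21.7 0.0
      vertex 16.1 20.5 0.0
      vertex 20.7 15.6 0.0
    endloop
  endfacet
  facet normal 0.0000 0.0000 -1.0000
    outer loop
      vertex 3.4 18.8 0.0
      vertex 9.4 21.7 0.0
      vertex 20.7 15.6 0.0
    endloop
  endfacet
  facet normal 0.0000 0.0000 -1.0000
    outer loop
      vertex 0.2 12.8 0.0
      vertex 3.4 18.8 0.0
      vertex 20.7 15.6 0.0
    endloop
  endfacet
  facet normal 0.0000 0.0000 -1.0000
    outer loop
      vertex 1.1 6.2 0.0
      vertex 0.2 12.8 0.0
      vertex 20.7 15.6 0.0
    endloop
  endfacet
  facet normal 0.0000 0.0000 -1.0000
    outer loop
      vertex 5.7 1.3 0.0
      vertex 1.1 6.2 0.0
      vertex 20.7 15.6 0.0
    endloop
  endfacet
  facet normal 0.0000 0.0000 -1.0000
    outer loop
      vertex 12.4 0.1 0.0
      vertex 5.7 1.3 0.0
      vertex 20.7 15.6 0.0
    endloop
  endfacet
  facet normal 0.0000 0.0000 -1.0000
    outer loop
      vertex 18.4 3.0 0.0
      vertex 12.4 0.1 0.0
      vertex 20.7 15.6 0.0
    endloop
  endfacet
  facet normal 0.0000 0.0000 -1.0000
    outer loop
      vertex 21.6 9.0 0.0
      vertex 18.4 3.0 0.0
      vertex 20.7 15.6 0.0
    endloop
  endfacet
  facet normal 0.0000 0.0000 1.0000
    outer loop
      vertex 20.7 15.6 7.9
      vertex 16.1 20.5 7.9
      vertex 9.4 21.7 7.9
    endloop
  endfacet
  facet normal 0.0000 0.0000 1.0000
    outer loop
      vertex 20.7 15.6 7.9
      vertex 9.4 21.7 7.9
      vertex 3.4 18.8 7.9
    endloop
  endfacet
  facet normal 0.0000 0.0000 1.0000
    outer loop
      vertex 20.7 15.6 7.9
      vertex 3.4 18.8 7.9
      vertex 0.2 12.8 7.9
    endloop
  endfacet
  facet normal 0.0000 0.0000 1.0000
    outer loop
      vertex 20.7 15.6 7.9
      vertex 0.2 12.8 7.9
      vertex 1.1 6.2 7.9
    endloop
  endfacet
  facet normal 0.0000 0.0000 1.0000
    outer loop
      vertex 20.7 15.6 7.9
      vertex 1.1 6.2 7.9
      vertex 5.7 1.3 7.9
    endloop
  endfacet
  facet normal 0.0000 0.0000 1.0000
    outer loop
      vertex 20.7 15.6 7.9
      vertex 5.7 1.3 7.9
      vertex 12.4 0.1 7.9
    endloop
  endfacet
  facet normal 0.0000 0.0000 1.0000
    outer loop
      vertex 20.7 15.6 7.9
      vertex 12.4 0.1 7.9
      vertex 18.4 3.0 7.9
    endloop
  endfacet
  facet normal 0.0000 0.0000 1.0000
    outer loop
      vertex 20.7 15.6 7.9
      vertex 18.4 3.0 7.9
      vertex 21.6 9.0 7.9
    endloop
  endfacet
  facet normal 0.7291 0.6844 0.0000
    outer loop
      vertex 20.7 15.6 0.0
      vertex 16.1 20.5 0.0
      vertex 16.1 20.5 7.9
    endloop
  endfacet
  facet normal 0.7291 0.6844 0.0000
    outer loop
      vertex 20.7 15.6 0.0
      vertex 16.1 20.5 7.9
      vertex 20.7 15.6 7.9
    endloop
  endfacet
  facet normal 0.1763 0.9843 0.0000
    outer loop
      vertex 16.1 20.5 0.0
      vertex 9.4 21.7 0.0
      vertex 9.4 21.7 7.9
    endloop
  endfacet
  facet normal 0.1763 0.9843 0.0000
    outer loop
      vertex 16.1 20.5 0.0
      vertex 9.4 21.7 7.9
      vertex 16.1 20.5 7.9
    endloop
  endfacet
  facet normal -0.4352 0.9003 0.0000
    outer loop
      vertex 9.4 21.7 0.0
      vertex 3.4 18.8 0.0
      vertex 3.4 18.8 7.9
    endloop
  endfacet
  facet normal -0.4352 0.9003 0.0000
    outer loop
      vertex 9.4 21.7 0.0
      vertex 3.4 18.8 7.9
      vertex 9.4 21.7 7.9
    endloop
  endfacet
  facet normal -0.8824 0.4706 0.0000
    outer loop
      vertex 3.4 18.8 0.0
      vertex 0.2 12.8 0.0
      vertex 0.2 12.8 7.9
    endloop
  endfacet
  facet normal -0.8824 0.4706 0.0000
    outer loop
      vertex 3.4 18.8 0.0
      vertex 0.2 12.8 7.9
      vertex 3.4 18.8 7.9
    endloop
  endfacet
  facet normal -0.9908 -0.1351 0.0000
    outer loop
      vertex 0.2 12.8 0.0
      vertex 1.1 6.2 0.0
      vertex 1.1 6.2 7.9
    endloop
  endfacet
  facet normal -0.9908 -0.1351 0.0000
    outer loop
      vertex 0.2 12.8 0.0
      vertex 1.1 6.2 7.9
      vertex 0.2 12.8 7.9
    endloop
  endfacet
  facet normal -0.7291 -0.6844 0.0000
    outer loop
      vertex 1.1 6.2 0.0
      vertex 5.7 1.3 0.0
      vertex 5.7 1.3 7.9
    endloop
  endfacet
  facet normal -0.7291 -0.6844 0.0000
    outer loop
      vertex 1.1 6.2 0.0
      vertex 5.7 1.3 7.9
      vertex 1.1 6.2 7.9
    endloop
  endfacet
  facet normal -0.1763 -0.9843 0.0000
    outer loop
      vertex 5.7 1.3 0.0
      vertex 12.4 0.1 0.0
      vertex 12.4 0.1 7.9
    endloop
  endfacet
  facet normal -0.1763 -0.9843 0.0000
    outer loop
      vertex 5.7 1.3 0.0
      vertex 12.4 0.1 7.9
      vertex 5.7 1.3 7.9
    endloop
  endfacet
  facet normal 0.4352 -0.9003 0.0000
    outer loop
      vertex 12.4 0.1 0.0
      vertex 18.4 3.0 0.0
      vertex 18.4 3.0 7.9
    endloop
  endfacet
  facet normal 0.4352 -0.9003 0.0000
    outer loop
      vertex 12.4 0.1 0.0
      vertex 18.4 3.0 7.9
      vertex 12.4 0.1 7.9
    endloop
  endfacet
  facet normal 0.8824 -0.4706 0.0000
    outer loop
      vertex 18.4 3.0 0.0
      vertex 21.6 9.0 0.0
      vertex 21.6 9.0 7.9
    endloop
  endfacet
  facet normal 0.8824 -0.4706 0.0000
    outer loop
      vertex 18.4 3.0 0.0
      vertex 21.6 9.0 7.9
      vertex 18.4 3.0 7.9
    endloop
  endfacet
  facet normal 0.9908 0.1351 0.0000
    outer loop
      vertex 21.6 9.0 0.0
      vertex 20.7 15.6 0.0
      vertex 20.7 15.6 7.9
    endloop
  endfacet
  facet normal 0.9908 0.1351 0.0000
    outer loop
      vertex 21.6 9.0 0.0
      vertex 20.7 15.6 7.9
      vertex 21.6 9.0 7.9
    endloop
  endfacet
endsolid part

The G0 Z moves step by Δz≈1.6 mm. Every layer's G1 loop is the same polygon, so the solid is a straight extrusion of it from z=0 to z≈7.9. Closing with flat bottom and top caps and triangulating gives 36 facets — a regular 10-sided prism (a cylinder approximated with 10 flat sides), circumscribed radius ≈ 10.9 mm, height ≈ 7.9 mm.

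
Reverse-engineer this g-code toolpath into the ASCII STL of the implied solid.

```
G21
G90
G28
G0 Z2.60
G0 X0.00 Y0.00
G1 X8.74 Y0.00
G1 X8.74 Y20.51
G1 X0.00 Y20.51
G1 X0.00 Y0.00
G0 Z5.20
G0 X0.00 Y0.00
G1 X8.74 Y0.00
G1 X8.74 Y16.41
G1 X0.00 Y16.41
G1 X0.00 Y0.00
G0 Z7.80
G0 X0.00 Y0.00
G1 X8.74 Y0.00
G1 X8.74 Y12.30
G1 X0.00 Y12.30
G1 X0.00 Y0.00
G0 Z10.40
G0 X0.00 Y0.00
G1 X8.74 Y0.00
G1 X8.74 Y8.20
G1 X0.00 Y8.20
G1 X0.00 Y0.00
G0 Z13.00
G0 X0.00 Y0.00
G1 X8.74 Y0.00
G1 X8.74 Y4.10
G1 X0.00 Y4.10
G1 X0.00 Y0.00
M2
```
solid part
  facet normal 0.0000 0.0000 -1.0000
    outer loop
      vertex 8.74 24.61 0.00
      vertex 8.74 0.00 0.00
      vertex 0.00 0.00 0.00
    endloop
  endfacet
  facet normal 0.0000 0.0000 -1.0000
    outer loop
      vertex 0.00 24.61 0.00
      vertex 8.74 24.61 0.00
      vertex 0.00 0.00 0.00
    endloop
  endfacet
  facet normal 0.0000 -1.0000 0.0000
    outer loop
      vertex 0.00 0.00 0.00
      vertex 8.74 0.00 0.00
      vertex 8.74 0.00 15.60
    endloop
  endfacet
  facet normal 0.0000 -1.0000 0.0000
    outer loop
      vertex 0.00 0.00 0.00
      vertex 8.74 0.00 15.60
      vertex 0.00 0.00 15.60
    endloop
  endfacet
  facet normal 0.0000 0.5354 0.8446
    outer loop
      vertex 0.00 0.00 15.60
      vertex 8.74 0.00 15.60
      vertex 8.74 24.61 0.00
    endloop
  endfacet
  facet normal 0.0000 0.5354 0.8446
    outer loop
      vertex 0.00 0.00 15.60
      vertex 8.74 24.61 0.00
      vertex 0.00 24.61 0.00
    endloop
  endfacet
  facet normal -1.0000 0.0000 0.0000
    outer loop
      vertex 0.00 0.00 15.60
      vertex 0.00 24.61 0.00
      vertex 0.00 0.00 0.00
    endloop
  endfacet
  facet normal 1.0000 0.0000 0.0000
    outer loop
      vertex 8.74 0.00 0.00
      vertex 8.74 24.61 0.00
      vertex 8.74 0.00 15.60
    endloop
  endfacet
endsolid part

The G0 Z moves step by Δz≈2.60 mm. The G1 loops shrink linearly with z, so the solid tapers from its base footprint up to z≈15.6. Closing with a flat bottom cap and the tapered top and triangulating gives 8 facets — a wedge (ramp): 8.74 × 24.6 mm base, rising to 15.6 mm along the y=0 edge and sloping linearly to z=0 at y=24.6.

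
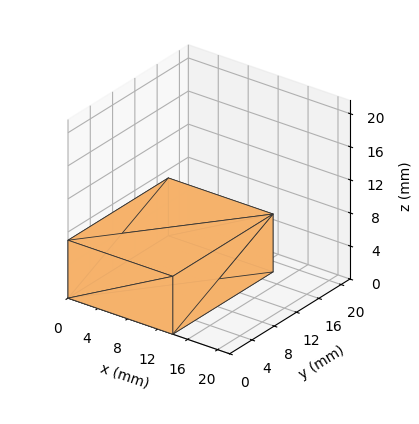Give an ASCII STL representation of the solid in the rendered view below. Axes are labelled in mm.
Reading the render: the shape is a rectangular box, roughly 14 × 18 mm footprint and 7 mm tall (dimensions read to the nearest mm from the axis ticks). For the STL, each face is triangulated and given an outward normal.

solid part
  facet normal 0.0000 0.0000 -1.0000
    outer loop
      vertex 14.00 18.00 0.00
      vertex 14.00 0.00 0.00
      vertex 0.00 0.00 0.00
    endloop
  endfacet
  facet normal 0.0000 0.0000 -1.0000
    outer loop
      vertex 0.00 18.00 0.00
      vertex 14.00 18.00 0.00
      vertex 0.00 0.00 0.00
    endloop
  endfacet
  facet normal 0.0000 0.0000 1.0000
    outer loop
      vertex 0.00 0.00 7.00
      vertex 14.00 0.00 7.00
      vertex 14.00 18.00 7.00
    endloop
  endfacet
  facet normal 0.0000 0.0000 1.0000
    outer loop
      vertex 0.00 0.00 7.00
      vertex 14.00 18.00 7.00
      vertex 0.00 18.00 7.00
    endloop
  endfacet
  facet normal 0.0000 -1.0000 0.0000
    outer loop
      vertex 0.00 0.00 0.00
      vertex 14.00 0.00 0.00
      vertex 14.00 0.00 7.00
    endloop
  endfacet
  facet normal 0.0000 -1.0000 0.0000
    outer loop
      vertex 0.00 0.00 0.00
      vertex 14.00 0.00 7.00
      vertex 0.00 0.00 7.00
    endloop
  endfacet
  facet normal 0.0000 1.0000 0.0000
    outer loop
      vertex 14.00 18.00 7.00
      vertex 14.00 18.00 0.00
      vertex 0.00 18.00 0.00
    endloop
  endfacet
  facet normal 0.0000 1.0000 0.0000
    outer loop
      vertex 0.00 18.00 7.00
      vertex 14.00 18.00 7.00
      vertex 0.00 18.00 0.00
    endloop
  endfacet
  facet normal -1.0000 0.0000 0.0000
    outer loop
      vertex 0.00 18.00 7.00
      vertex 0.00 18.00 0.00
      vertex 0.00 0.00 0.00
    endloop
  endfacet
  facet normal -1.0000 0.0000 0.0000
    outer loop
      vertex 0.00 0.00 7.00
      vertex 0.00 18.00 7.00
      vertex 0.00 0.00 0.00
    endloop
  endfacet
  facet normal 1.0000 0.0000 0.0000
    outer loop
      vertex 14.00 0.00 0.00
      vertex 14.00 18.00 0.00
      vertex 14.00 18.00 7.00
    endloop
  endfacet
  facet normal 1.0000 0.0000 0.0000
    outer loop
      vertex 14.00 0.00 0.00
      vertex 14.00 18.00 7.00
      vertex 14.00 0.00 7.00
    endloop
  endfacet
endsolid part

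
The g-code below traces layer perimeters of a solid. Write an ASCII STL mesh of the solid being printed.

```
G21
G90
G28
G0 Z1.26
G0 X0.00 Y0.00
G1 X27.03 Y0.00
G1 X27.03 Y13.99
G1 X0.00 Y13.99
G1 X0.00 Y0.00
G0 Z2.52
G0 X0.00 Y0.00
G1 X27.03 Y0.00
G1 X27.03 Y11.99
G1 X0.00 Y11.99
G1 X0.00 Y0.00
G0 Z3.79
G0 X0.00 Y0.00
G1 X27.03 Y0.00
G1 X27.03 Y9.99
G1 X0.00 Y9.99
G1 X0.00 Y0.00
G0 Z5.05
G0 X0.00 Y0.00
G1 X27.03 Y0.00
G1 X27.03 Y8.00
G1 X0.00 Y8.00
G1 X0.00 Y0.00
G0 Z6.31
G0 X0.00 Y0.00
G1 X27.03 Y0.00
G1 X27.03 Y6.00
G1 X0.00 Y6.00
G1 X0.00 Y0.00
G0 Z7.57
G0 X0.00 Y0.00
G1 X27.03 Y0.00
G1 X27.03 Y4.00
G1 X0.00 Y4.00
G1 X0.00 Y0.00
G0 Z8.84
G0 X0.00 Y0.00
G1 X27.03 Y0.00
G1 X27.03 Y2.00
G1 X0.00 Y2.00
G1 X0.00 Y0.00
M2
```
solid part
  facet normal 0.0000 0.0000 -1.0000
    outer loop
      vertex 27.03 15.99 0.00
      vertex 27.03 0.00 0.00
      vertex 0.00 0.00 0.00
    endloop
  endfacet
  facet normal 0.0000 0.0000 -1.0000
    outer loop
      vertex 0.00 15.99 0.00
      vertex 27.03 15.99 0.00
      vertex 0.00 0.00 0.00
    endloop
  endfacet
  facet normal 0.0000 -1.0000 0.0000
    outer loop
      vertex 0.00 0.00 0.00
      vertex 27.03 0.00 0.00
      vertex 27.03 0.00 10.10
    endloop
  endfacet
  facet normal 0.0000 -1.0000 0.0000
    outer loop
      vertex 0.00 0.00 0.00
      vertex 27.03 0.00 10.10
      vertex 0.00 0.00 10.10
    endloop
  endfacet
  facet normal 0.0000 0.5340 0.8455
    outer loop
      vertex 0.00 0.00 10.10
      vertex 27.03 0.00 10.10
      vertex 27.03 15.99 0.00
    endloop
  endfacet
  facet normal 0.0000 0.5340 0.8455
    outer loop
      vertex 0.00 0.00 10.10
      vertex 27.03 15.99 0.00
      vertex 0.00 15.99 0.00
    endloop
  endfacet
  facet normal -1.0000 0.0000 0.0000
    outer loop
      vertex 0.00 0.00 10.10
      vertex 0.00 15.99 0.00
      vertex 0.00 0.00 0.00
    endloop
  endfacet
  facet normal 1.0000 0.0000 0.0000
    outer loop
      vertex 27.03 0.00 0.00
      vertex 27.03 15.99 0.00
      vertex 27.03 0.00 10.10
    endloop
  endfacet
endsolid part

The G0 Z moves step by Δz≈1.26 mm. The G1 loops shrink linearly with z, so the solid tapers from its base footprint up to z≈10.1. Closing with a flat bottom cap and the tapered top and triangulating gives 8 facets — a wedge (ramp): 27 × 16 mm base, rising to 10.1 mm along the y=0 edge and sloping linearly to z=0 at y=16.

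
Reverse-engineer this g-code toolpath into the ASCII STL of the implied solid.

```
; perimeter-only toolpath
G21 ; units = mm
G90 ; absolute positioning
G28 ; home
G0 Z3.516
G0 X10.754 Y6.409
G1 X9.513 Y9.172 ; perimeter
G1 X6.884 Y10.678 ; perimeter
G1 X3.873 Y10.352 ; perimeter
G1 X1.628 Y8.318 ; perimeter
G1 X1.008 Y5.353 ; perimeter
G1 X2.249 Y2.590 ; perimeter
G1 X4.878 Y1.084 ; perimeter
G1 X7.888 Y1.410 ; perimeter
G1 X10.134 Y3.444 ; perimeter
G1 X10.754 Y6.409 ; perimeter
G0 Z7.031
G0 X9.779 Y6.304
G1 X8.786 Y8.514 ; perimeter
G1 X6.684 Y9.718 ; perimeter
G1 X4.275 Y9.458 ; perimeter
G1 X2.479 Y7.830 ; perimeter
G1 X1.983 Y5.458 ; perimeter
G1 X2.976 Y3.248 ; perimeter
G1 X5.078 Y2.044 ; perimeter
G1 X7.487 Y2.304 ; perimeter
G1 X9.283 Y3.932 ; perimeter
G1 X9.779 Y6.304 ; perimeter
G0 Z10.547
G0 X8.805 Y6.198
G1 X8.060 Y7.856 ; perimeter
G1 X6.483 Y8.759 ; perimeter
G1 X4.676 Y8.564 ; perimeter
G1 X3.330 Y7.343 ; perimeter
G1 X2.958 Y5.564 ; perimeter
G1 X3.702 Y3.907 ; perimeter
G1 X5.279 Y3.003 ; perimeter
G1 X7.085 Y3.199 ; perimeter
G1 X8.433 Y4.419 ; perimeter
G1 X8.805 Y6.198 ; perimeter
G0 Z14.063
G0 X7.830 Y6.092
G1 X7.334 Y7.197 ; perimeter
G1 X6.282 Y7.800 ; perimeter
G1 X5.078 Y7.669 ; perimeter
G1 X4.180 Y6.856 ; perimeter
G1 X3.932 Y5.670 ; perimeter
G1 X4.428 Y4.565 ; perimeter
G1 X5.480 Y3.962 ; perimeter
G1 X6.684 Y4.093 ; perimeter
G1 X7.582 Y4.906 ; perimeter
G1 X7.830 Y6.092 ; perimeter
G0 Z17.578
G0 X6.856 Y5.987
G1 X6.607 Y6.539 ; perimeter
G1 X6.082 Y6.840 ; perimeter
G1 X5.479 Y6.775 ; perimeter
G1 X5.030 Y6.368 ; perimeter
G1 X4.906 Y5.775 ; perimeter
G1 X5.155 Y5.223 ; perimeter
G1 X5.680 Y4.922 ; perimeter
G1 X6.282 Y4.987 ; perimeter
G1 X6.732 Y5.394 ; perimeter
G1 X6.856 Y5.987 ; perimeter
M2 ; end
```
solid part
  facet normal 0.0000 0.0000 -1.0000
    outer loop
      vertex 7.085 11.637 0.000
      vertex 10.239 9.830 0.000
      vertex 11.728 6.515 0.000
    endloop
  endfacet
  facet normal 0.0000 0.0000 -1.0000
    outer loop
      vertex 3.472 11.246 0.000
      vertex 7.085 11.637 0.000
      vertex 11.728 6.515 0.000
    endloop
  endfacet
  facet normal 0.0000 0.0000 -1.0000
    outer loop
      vertex 0.778 8.805 0.000
      vertex 3.472 11.246 0.000
      vertex 11.728 6.515 0.000
    endloop
  endfacet
  facet normal 0.0000 0.0000 -1.0000
    outer loop
      vertex 0.034 5.247 0.000
      vertex 0.778 8.805 0.000
      vertex 11.728 6.515 0.000
    endloop
  endfacet
  facet normal 0.0000 0.0000 -1.0000
    outer loop
      vertex 1.523 1.932 0.000
      vertex 0.034 5.247 0.000
      vertex 11.728 6.515 0.000
    endloop
  endfacet
  facet normal 0.0000 0.0000 -1.0000
    outer loop
      vertex 4.677 0.125 0.000
      vertex 1.523 1.932 0.000
      vertex 11.728 6.515 0.000
    endloop
  endfacet
  facet normal 0.0000 0.0000 -1.0000
    outer loop
      vertex 8.290 0.516 0.000
      vertex 4.677 0.125 0.000
      vertex 11.728 6.515 0.000
    endloop
  endfacet
  facet normal 0.0000 0.0000 -1.0000
    outer loop
      vertex 10.984 2.957 0.000
      vertex 8.290 0.516 0.000
      vertex 11.728 6.515 0.000
    endloop
  endfacet
  facet normal 0.8817 0.3960 0.2563
    outer loop
      vertex 11.728 6.515 0.000
      vertex 10.239 9.830 0.000
      vertex 5.881 5.881 21.094
    endloop
  endfacet
  facet normal 0.4805 0.8387 0.2563
    outer loop
      vertex 10.239 9.830 0.000
      vertex 7.085 11.637 0.000
      vertex 5.881 5.881 21.094
    endloop
  endfacet
  facet normal -0.1040 0.9610 0.2563
    outer loop
      vertex 7.085 11.637 0.000
      vertex 3.472 11.246 0.000
      vertex 5.881 5.881 21.094
    endloop
  endfacet
  facet normal -0.6490 0.7163 0.2563
    outer loop
      vertex 3.472 11.246 0.000
      vertex 0.778 8.805 0.000
      vertex 5.881 5.881 21.094
    endloop
  endfacet
  facet normal -0.9461 0.1978 0.2563
    outer loop
      vertex 0.778 8.805 0.000
      vertex 0.034 5.247 0.000
      vertex 5.881 5.881 21.094
    endloop
  endfacet
  facet normal -0.8817 -0.3960 0.2563
    outer loop
      vertex 0.034 5.247 0.000
      vertex 1.523 1.932 0.000
      vertex 5.881 5.881 21.094
    endloop
  endfacet
  facet normal -0.4805 -0.8387 0.2563
    outer loop
      vertex 1.523 1.932 0.000
      vertex 4.677 0.125 0.000
      vertex 5.881 5.881 21.094
    endloop
  endfacet
  facet normal 0.1040 -0.9610 0.2563
    outer loop
      vertex 4.677 0.125 0.000
      vertex 8.290 0.516 0.000
      vertex 5.881 5.881 21.094
    endloop
  endfacet
  facet normal 0.6490 -0.7163 0.2563
    outer loop
      vertex 8.290 0.516 0.000
      vertex 10.984 2.957 0.000
      vertex 5.881 5.881 21.094
    endloop
  endfacet
  facet normal 0.9461 -0.1978 0.2563
    outer loop
      vertex 10.984 2.957 0.000
      vertex 11.728 6.515 0.000
      vertex 5.881 5.881 21.094
    endloop
  endfacet
endsolid part

The G0 Z moves step by Δz≈3.516 mm. The G1 loops shrink linearly with z, so the solid tapers from its base footprint up to z≈21.1. Closing with a flat bottom cap and the tapered top and triangulating gives 18 facets — a regular 10-sided pyramid, base circumscribed radius ≈ 5.88 mm, apex at z ≈ 21.1 mm.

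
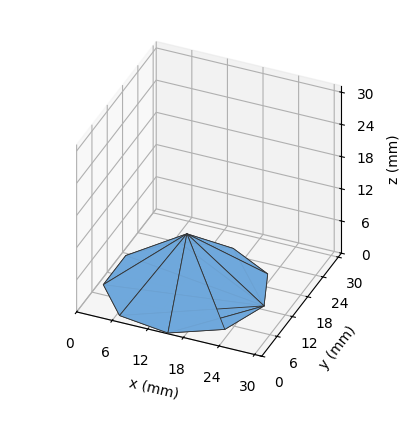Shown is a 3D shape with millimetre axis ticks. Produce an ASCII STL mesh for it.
Reading the render: the shape is a regular 9-sided pyramid, base circumscribed radius ≈ 13 mm, apex at z ≈ 10 mm (dimensions read to the nearest mm from the axis ticks). For the STL, each face is triangulated and given an outward normal.

solid part
  facet normal 0.0000 0.0000 -1.0000
    outer loop
      vertex 15.3 25.8 0.0
      vertex 23.0 21.4 0.0
      vertex 26.0 13.0 0.0
    endloop
  endfacet
  facet normal 0.0000 0.0000 -1.0000
    outer loop
      vertex 6.5 24.3 0.0
      vertex 15.3 25.8 0.0
      vertex 26.0 13.0 0.0
    endloop
  endfacet
  facet normal 0.0000 0.0000 -1.0000
    outer loop
      vertex 0.8 17.4 0.0
      vertex 6.5 24.3 0.0
      vertex 26.0 13.0 0.0
    endloop
  endfacet
  facet normal 0.0000 0.0000 -1.0000
    outer loop
      vertex 0.8 8.6 0.0
      vertex 0.8 17.4 0.0
      vertex 26.0 13.0 0.0
    endloop
  endfacet
  facet normal 0.0000 0.0000 -1.0000
    outer loop
      vertex 6.5 1.7 0.0
      vertex 0.8 8.6 0.0
      vertex 26.0 13.0 0.0
    endloop
  endfacet
  facet normal 0.0000 0.0000 -1.0000
    outer loop
      vertex 15.3 0.2 0.0
      vertex 6.5 1.7 0.0
      vertex 26.0 13.0 0.0
    endloop
  endfacet
  facet normal 0.0000 0.0000 -1.0000
    outer loop
      vertex 23.0 4.6 0.0
      vertex 15.3 0.2 0.0
      vertex 26.0 13.0 0.0
    endloop
  endfacet
  facet normal 0.5958 0.2128 0.7745
    outer loop
      vertex 26.0 13.0 0.0
      vertex 23.0 21.4 0.0
      vertex 13.0 13.0 10.0
    endloop
  endfacet
  facet normal 0.3137 0.5489 0.7748
    outer loop
      vertex 23.0 21.4 0.0
      vertex 15.3 25.8 0.0
      vertex 13.0 13.0 10.0
    endloop
  endfacet
  facet normal -0.1064 0.6239 0.7742
    outer loop
      vertex 15.3 25.8 0.0
      vertex 6.5 24.3 0.0
      vertex 13.0 13.0 10.0
    endloop
  endfacet
  facet normal -0.4885 0.4036 0.7736
    outer loop
      vertex 6.5 24.3 0.0
      vertex 0.8 17.4 0.0
      vertex 13.0 13.0 10.0
    endloop
  endfacet
  facet normal -0.6339 0.0000 0.7734
    outer loop
      vertex 0.8 17.4 0.0
      vertex 0.8 8.6 0.0
      vertex 13.0 13.0 10.0
    endloop
  endfacet
  facet normal -0.4885 -0.4036 0.7736
    outer loop
      vertex 0.8 8.6 0.0
      vertex 6.5 1.7 0.0
      vertex 13.0 13.0 10.0
    endloop
  endfacet
  facet normal -0.1064 -0.6239 0.7742
    outer loop
      vertex 6.5 1.7 0.0
      vertex 15.3 0.2 0.0
      vertex 13.0 13.0 10.0
    endloop
  endfacet
  facet normal 0.3137 -0.5489 0.7748
    outer loop
      vertex 15.3 0.2 0.0
      vertex 23.0 4.6 0.0
      vertex 13.0 13.0 10.0
    endloop
  endfacet
  facet normal 0.5958 -0.2128 0.7745
    outer loop
      vertex 23.0 4.6 0.0
      vertex 26.0 13.0 0.0
      vertex 13.0 13.0 10.0
    endloop
  endfacet
endsolid part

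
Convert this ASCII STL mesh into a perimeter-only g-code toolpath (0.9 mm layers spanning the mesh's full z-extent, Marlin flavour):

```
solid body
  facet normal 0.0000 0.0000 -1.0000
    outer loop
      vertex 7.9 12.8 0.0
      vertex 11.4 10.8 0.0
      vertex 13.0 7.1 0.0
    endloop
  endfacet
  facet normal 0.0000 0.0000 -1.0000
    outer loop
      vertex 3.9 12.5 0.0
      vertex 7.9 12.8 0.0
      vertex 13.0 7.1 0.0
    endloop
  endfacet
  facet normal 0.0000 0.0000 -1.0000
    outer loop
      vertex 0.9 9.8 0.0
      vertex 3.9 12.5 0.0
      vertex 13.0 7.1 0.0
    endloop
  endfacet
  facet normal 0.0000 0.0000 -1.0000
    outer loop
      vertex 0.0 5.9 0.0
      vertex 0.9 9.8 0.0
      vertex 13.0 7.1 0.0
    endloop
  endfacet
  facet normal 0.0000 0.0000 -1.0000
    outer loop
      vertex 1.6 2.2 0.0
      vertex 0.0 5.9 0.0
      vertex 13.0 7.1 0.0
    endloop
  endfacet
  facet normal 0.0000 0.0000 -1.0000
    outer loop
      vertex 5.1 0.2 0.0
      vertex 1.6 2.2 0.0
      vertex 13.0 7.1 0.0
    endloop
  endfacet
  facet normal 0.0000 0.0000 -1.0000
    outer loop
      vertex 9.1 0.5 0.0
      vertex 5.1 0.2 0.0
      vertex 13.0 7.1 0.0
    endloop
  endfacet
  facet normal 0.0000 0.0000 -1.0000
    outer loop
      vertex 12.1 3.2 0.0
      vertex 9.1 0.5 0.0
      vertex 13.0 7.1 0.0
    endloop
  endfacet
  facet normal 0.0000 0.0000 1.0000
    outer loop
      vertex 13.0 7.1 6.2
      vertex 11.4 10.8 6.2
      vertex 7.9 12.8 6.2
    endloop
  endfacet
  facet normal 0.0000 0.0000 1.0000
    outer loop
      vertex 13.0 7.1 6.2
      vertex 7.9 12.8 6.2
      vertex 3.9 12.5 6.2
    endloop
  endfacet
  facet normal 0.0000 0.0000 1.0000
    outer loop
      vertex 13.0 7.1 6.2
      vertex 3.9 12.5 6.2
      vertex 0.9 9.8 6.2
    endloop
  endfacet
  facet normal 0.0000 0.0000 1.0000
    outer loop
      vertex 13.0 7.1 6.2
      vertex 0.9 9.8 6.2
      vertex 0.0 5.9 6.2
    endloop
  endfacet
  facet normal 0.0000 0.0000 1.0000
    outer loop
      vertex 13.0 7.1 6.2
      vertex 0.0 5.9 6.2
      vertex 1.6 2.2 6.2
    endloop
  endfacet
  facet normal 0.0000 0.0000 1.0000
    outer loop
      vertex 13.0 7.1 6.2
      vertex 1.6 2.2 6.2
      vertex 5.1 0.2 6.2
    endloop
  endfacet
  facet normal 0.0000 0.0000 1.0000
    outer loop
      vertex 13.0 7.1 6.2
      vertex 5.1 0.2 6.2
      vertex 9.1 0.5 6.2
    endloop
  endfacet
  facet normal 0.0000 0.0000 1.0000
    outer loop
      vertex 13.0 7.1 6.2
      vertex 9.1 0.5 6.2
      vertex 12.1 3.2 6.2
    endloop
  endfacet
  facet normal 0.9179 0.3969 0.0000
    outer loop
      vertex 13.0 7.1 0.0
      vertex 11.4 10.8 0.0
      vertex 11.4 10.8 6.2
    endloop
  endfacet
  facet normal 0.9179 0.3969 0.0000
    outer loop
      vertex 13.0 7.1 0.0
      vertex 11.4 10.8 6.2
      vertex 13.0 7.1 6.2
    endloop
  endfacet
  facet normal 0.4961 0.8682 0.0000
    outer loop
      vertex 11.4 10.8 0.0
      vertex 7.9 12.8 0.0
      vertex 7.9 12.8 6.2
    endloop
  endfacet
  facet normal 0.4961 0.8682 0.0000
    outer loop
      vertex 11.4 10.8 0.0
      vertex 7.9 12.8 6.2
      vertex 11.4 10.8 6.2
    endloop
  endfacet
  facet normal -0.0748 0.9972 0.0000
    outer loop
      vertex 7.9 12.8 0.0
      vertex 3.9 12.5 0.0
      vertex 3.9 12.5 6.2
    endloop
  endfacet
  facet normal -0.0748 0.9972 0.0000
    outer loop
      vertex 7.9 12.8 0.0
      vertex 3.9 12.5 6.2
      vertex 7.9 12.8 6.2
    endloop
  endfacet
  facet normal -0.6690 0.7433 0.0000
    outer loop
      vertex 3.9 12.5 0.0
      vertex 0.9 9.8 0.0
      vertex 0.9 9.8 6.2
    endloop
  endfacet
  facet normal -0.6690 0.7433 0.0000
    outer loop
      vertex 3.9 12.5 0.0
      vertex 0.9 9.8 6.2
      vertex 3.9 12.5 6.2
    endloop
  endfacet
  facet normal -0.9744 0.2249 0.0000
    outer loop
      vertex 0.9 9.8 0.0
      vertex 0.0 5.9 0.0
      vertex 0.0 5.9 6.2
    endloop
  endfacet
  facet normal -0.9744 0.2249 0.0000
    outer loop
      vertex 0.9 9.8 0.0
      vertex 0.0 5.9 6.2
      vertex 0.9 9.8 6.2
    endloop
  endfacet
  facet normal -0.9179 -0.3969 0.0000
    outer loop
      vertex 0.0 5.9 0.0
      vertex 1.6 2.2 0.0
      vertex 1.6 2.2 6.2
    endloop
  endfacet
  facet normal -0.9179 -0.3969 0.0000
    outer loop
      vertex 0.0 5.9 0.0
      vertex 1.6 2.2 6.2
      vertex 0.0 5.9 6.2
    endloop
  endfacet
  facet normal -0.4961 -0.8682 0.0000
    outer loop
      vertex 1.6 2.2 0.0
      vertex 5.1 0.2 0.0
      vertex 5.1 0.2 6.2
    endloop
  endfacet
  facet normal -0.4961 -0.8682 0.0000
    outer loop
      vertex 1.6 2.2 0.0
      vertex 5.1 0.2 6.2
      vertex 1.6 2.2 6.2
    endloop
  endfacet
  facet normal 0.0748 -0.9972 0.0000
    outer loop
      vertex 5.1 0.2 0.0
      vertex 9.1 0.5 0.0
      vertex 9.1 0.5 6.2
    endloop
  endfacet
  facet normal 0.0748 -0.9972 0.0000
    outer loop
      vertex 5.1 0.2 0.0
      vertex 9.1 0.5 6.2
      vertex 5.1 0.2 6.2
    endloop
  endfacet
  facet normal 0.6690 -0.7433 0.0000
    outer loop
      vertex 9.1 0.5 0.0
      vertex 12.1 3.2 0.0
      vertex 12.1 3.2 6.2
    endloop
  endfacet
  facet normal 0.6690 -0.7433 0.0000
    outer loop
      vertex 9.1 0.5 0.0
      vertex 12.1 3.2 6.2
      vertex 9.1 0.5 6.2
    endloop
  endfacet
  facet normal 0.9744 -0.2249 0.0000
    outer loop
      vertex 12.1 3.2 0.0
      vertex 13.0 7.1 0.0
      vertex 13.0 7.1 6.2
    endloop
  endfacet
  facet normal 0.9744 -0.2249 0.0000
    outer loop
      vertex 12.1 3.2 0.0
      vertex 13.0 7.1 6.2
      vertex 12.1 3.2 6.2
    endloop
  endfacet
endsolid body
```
; perimeter-only toolpath
G21 ; units = mm
G90 ; absolute positioning
G28 ; home
; layer 1
G0 Z0.9
G0 X13.0 Y7.1
G1 X11.4 Y10.8
G1 X7.9 Y12.8
G1 X3.9 Y12.5
G1 X0.9 Y9.8
G1 X0.0 Y5.9
G1 X1.6 Y2.2
G1 X5.1 Y0.2
G1 X9.1 Y0.5
G1 X12.1 Y3.2
G1 X13.0 Y7.1
; layer 2
G0 Z1.8
G0 X13.0 Y7.1
G1 X11.4 Y10.8
G1 X7.9 Y12.8
G1 X3.9 Y12.5
G1 X0.9 Y9.8
G1 X0.0 Y5.9
G1 X1.6 Y2.2
G1 X5.1 Y0.2
G1 X9.1 Y0.5
G1 X12.1 Y3.2
G1 X13.0 Y7.1
; layer 3
G0 Z2.7
G0 X13.0 Y7.1
G1 X11.4 Y10.8
G1 X7.9 Y12.8
G1 X3.9 Y12.5
G1 X0.9 Y9.8
G1 X0.0 Y5.9
G1 X1.6 Y2.2
G1 X5.1 Y0.2
G1 X9.1 Y0.5
G1 X12.1 Y3.2
G1 X13.0 Y7.1
; layer 4
G0 Z3.5
G0 X13.0 Y7.1
G1 X11.4 Y10.8
G1 X7.9 Y12.8
G1 X3.9 Y12.5
G1 X0.9 Y9.8
G1 X0.0 Y5.9
G1 X1.6 Y2.2
G1 X5.1 Y0.2
G1 X9.1 Y0.5
G1 X12.1 Y3.2
G1 X13.0 Y7.1
; layer 5
G0 Z4.4
G0 X13.0 Y7.1
G1 X11.4 Y10.8
G1 X7.9 Y12.8
G1 X3.9 Y12.5
G1 X0.9 Y9.8
G1 X0.0 Y5.9
G1 X1.6 Y2.2
G1 X5.1 Y0.2
G1 X9.1 Y0.5
G1 X12.1 Y3.2
G1 X13.0 Y7.1
; layer 6
G0 Z5.3
G0 X13.0 Y7.1
G1 X11.4 Y10.8
G1 X7.9 Y12.8
G1 X3.9 Y12.5
G1 X0.9 Y9.8
G1 X0.0 Y5.9
G1 X1.6 Y2.2
G1 X5.1 Y0.2
G1 X9.1 Y0.5
G1 X12.1 Y3.2
G1 X13.0 Y7.1
; layer 7
G0 Z6.2
G0 X13.0 Y7.1
G1 X11.4 Y10.8
G1 X7.9 Y12.8
G1 X3.9 Y12.5
G1 X0.9 Y9.8
G1 X0.0 Y5.9
G1 X1.6 Y2.2
G1 X5.1 Y0.2
G1 X9.1 Y0.5
G1 X12.1 Y3.2
G1 X13.0 Y7.1
M2 ; end

The solid is a regular 10-sided prism (a cylinder approximated with 10 flat sides), circumscribed radius ≈ 6.5 mm, height ≈ 6.2 mm. Slicing at Δz = 0.9 mm — 7 equal slices spanning the solid's height, so layer i sits at z = i·h/7 — gives 7 non-empty perimeters. Each is a 10-segment closed polygon; G0 lifts to the layer z and rapids to the start vertex, then G1 traces the edges.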